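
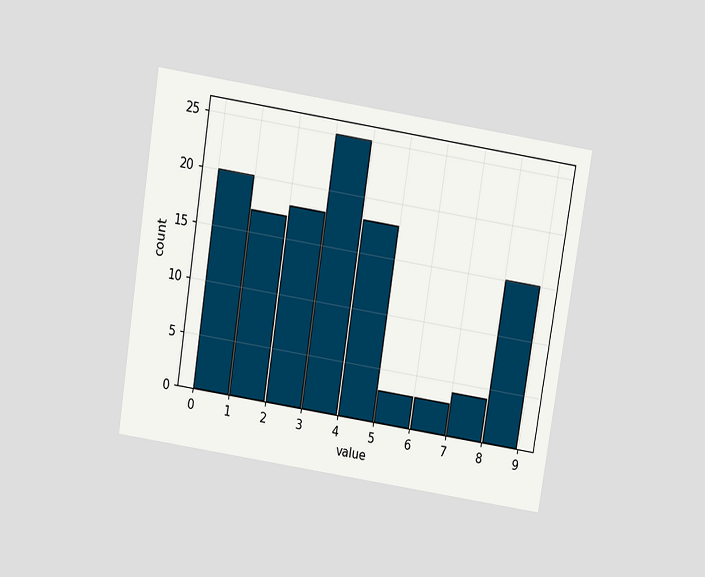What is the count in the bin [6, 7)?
3

The chart is tilted about 9° clockwise and viewed slightly from above. The [6, 7) bin has height 3.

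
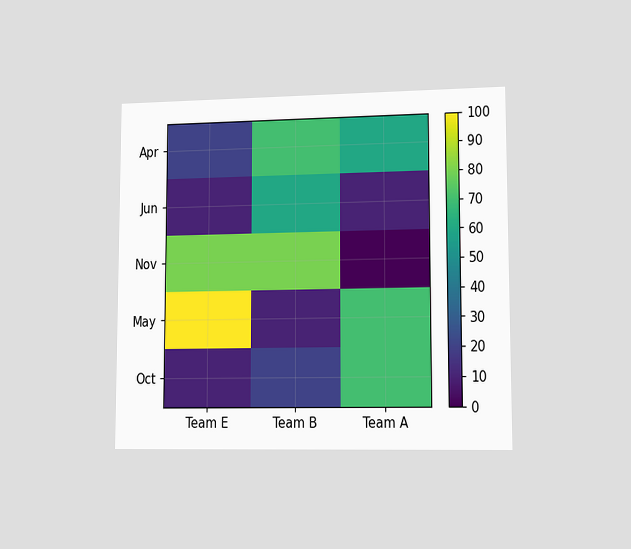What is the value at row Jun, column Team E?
10

The chart is viewed slightly from the right. Matching cell (Jun, Team E) against the colorbar gives 10.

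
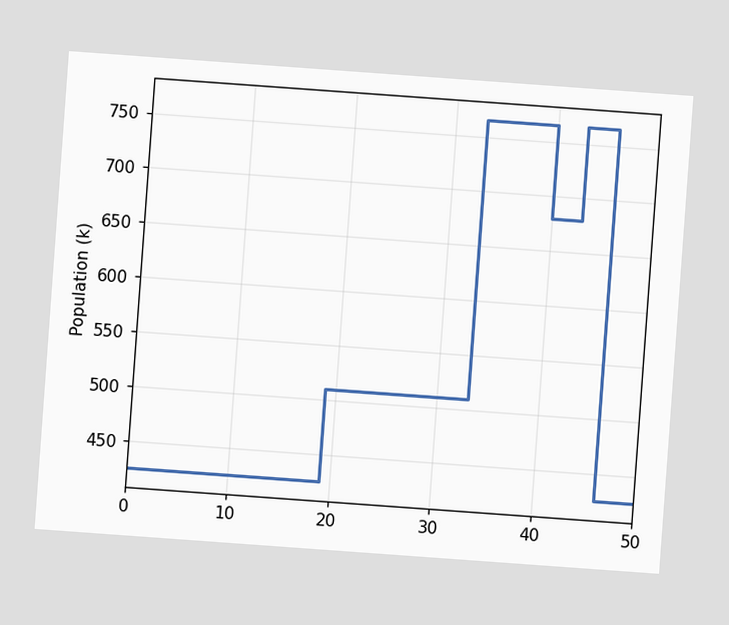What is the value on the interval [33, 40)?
The chart is tilted about 4° clockwise. On [33, 40) the step sits at 765k.

765k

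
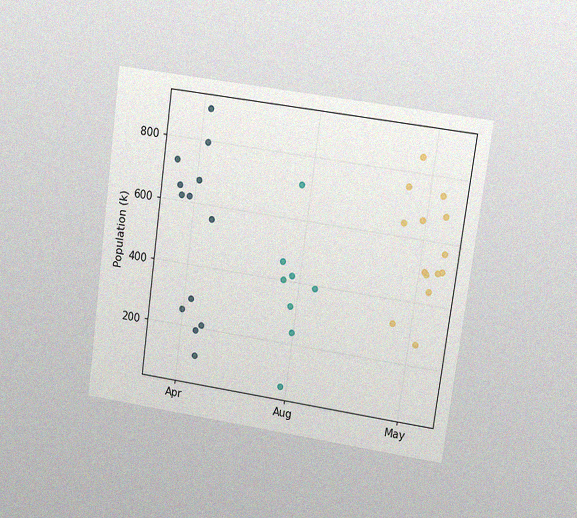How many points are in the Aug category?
The chart is tilted about 8° clockwise and viewed at a slight angle, with some photo noise. Counting the markers in the Aug column gives 8.

8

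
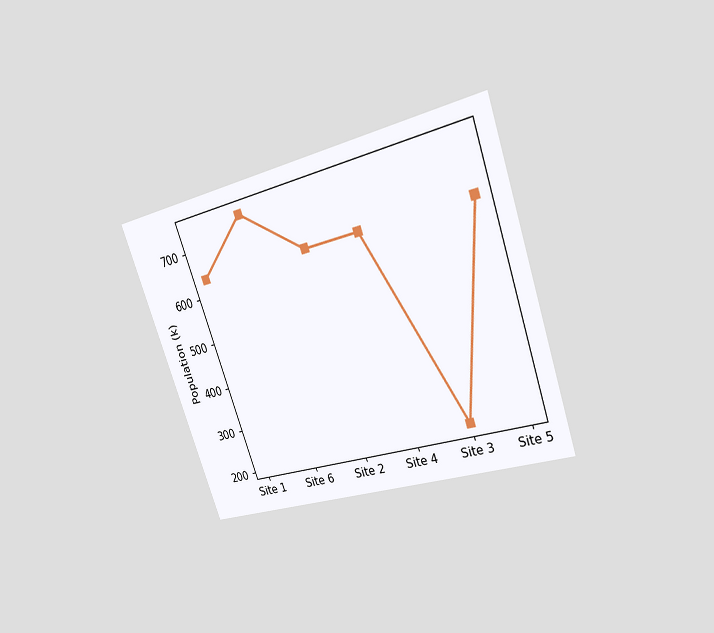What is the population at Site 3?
212k

The chart is tilted about 19° counter-clockwise and viewed at a slight angle. At Site 3, the line is at 212k.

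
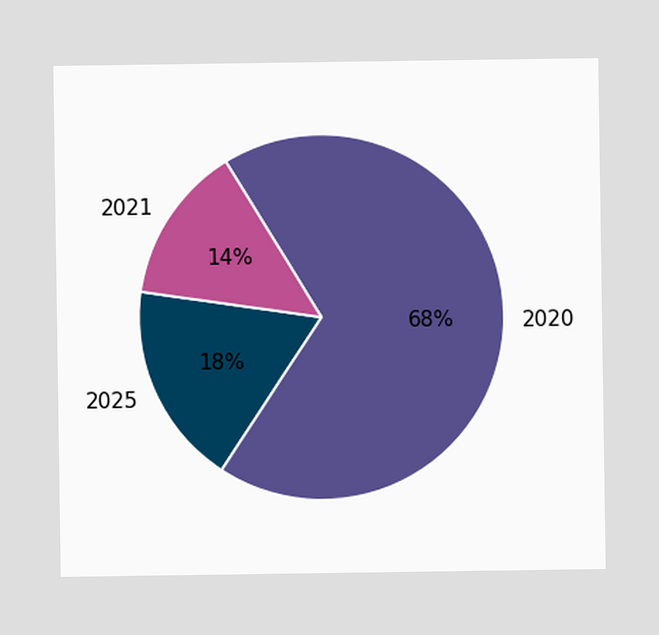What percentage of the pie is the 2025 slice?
The 2025 slice takes up 18% of the pie.

18%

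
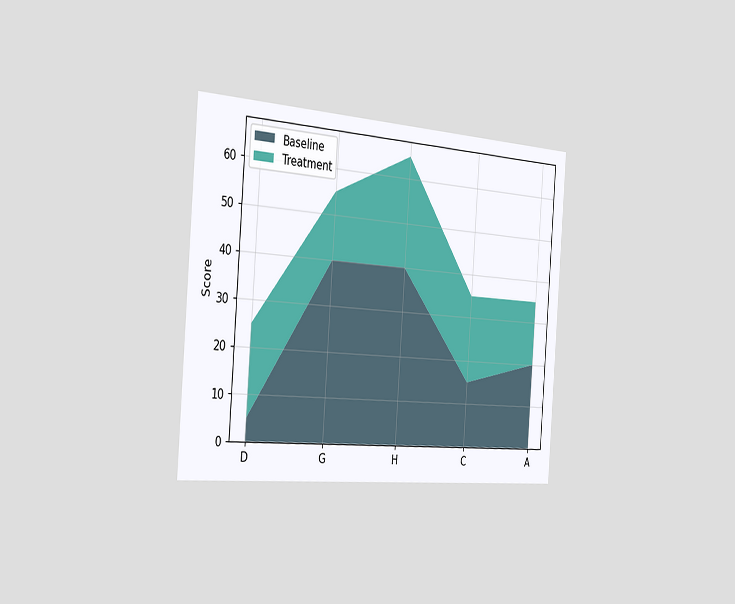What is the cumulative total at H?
The chart is tilted about 4° clockwise and viewed slightly from the left. The stacked total at H reaches 65.

65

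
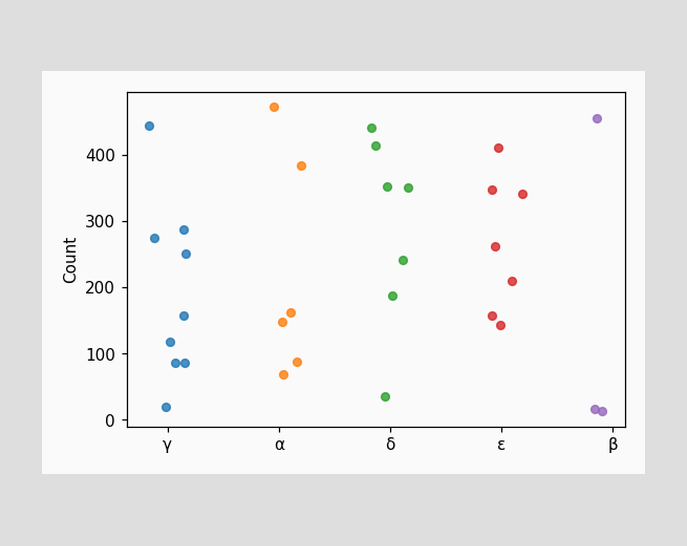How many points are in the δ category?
Counting the markers in the δ column gives 7.

7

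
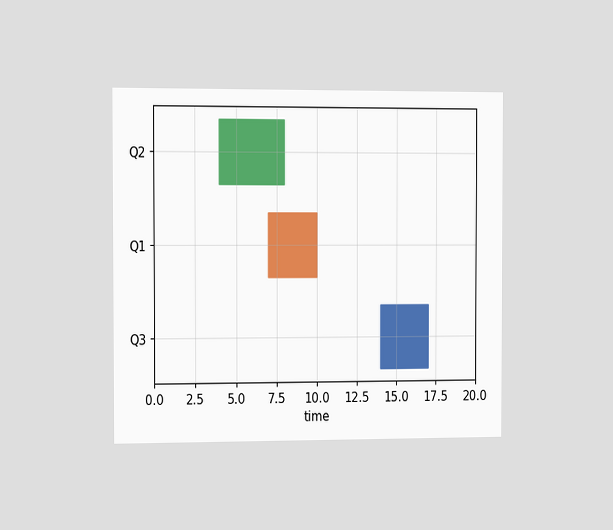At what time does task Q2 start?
4

The chart is viewed slightly from the left. The Q2 bar begins at t=4.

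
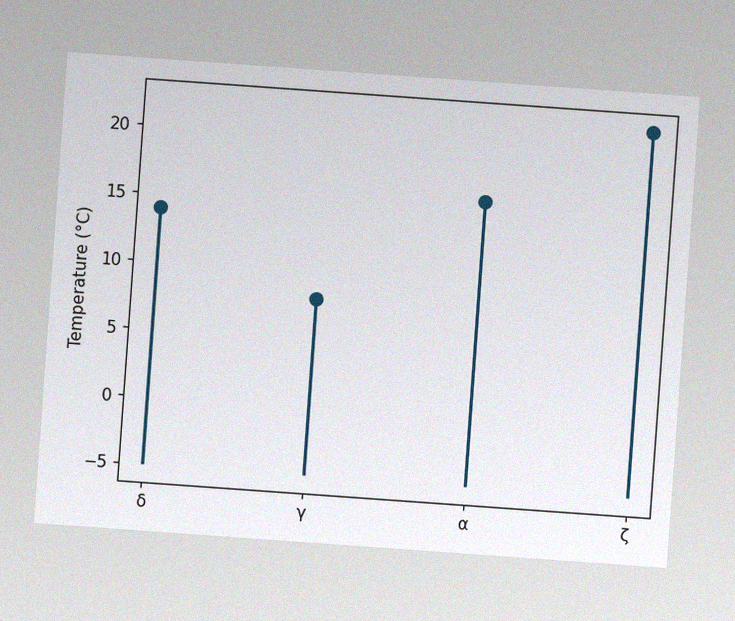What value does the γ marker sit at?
The chart is tilted about 4° clockwise, with some photo noise. The γ marker sits at 8°C.

8°C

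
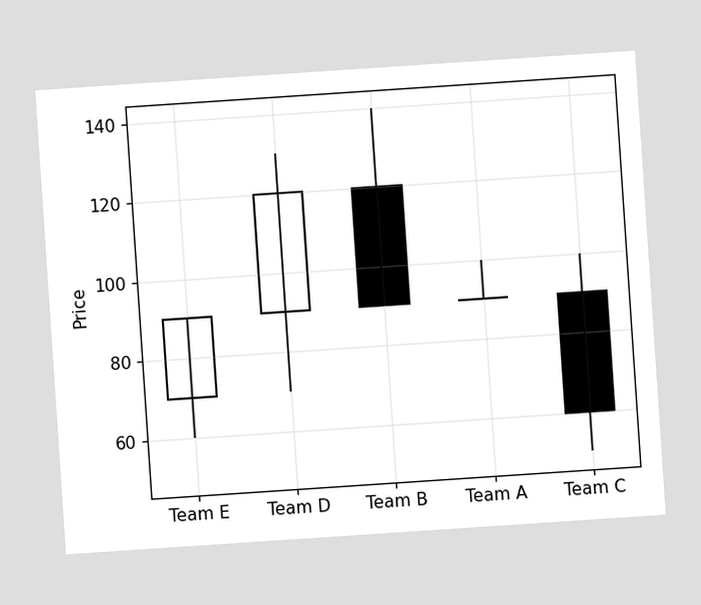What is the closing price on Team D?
The chart is tilted about 4° counter-clockwise. The Team D candle closes at 120.

120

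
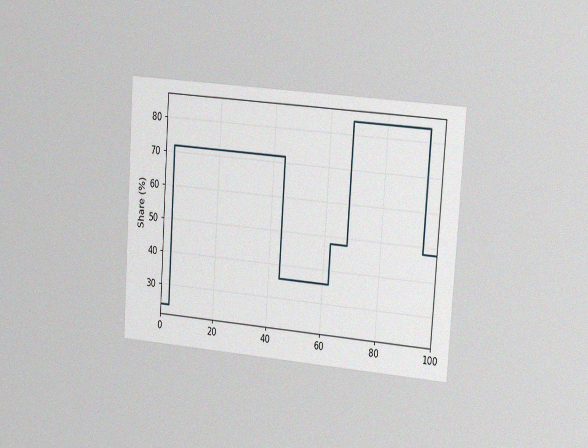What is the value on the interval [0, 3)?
The chart is tilted about 4° clockwise and viewed slightly from the right, with some photo noise. On [0, 3) the step sits at 24%.

24%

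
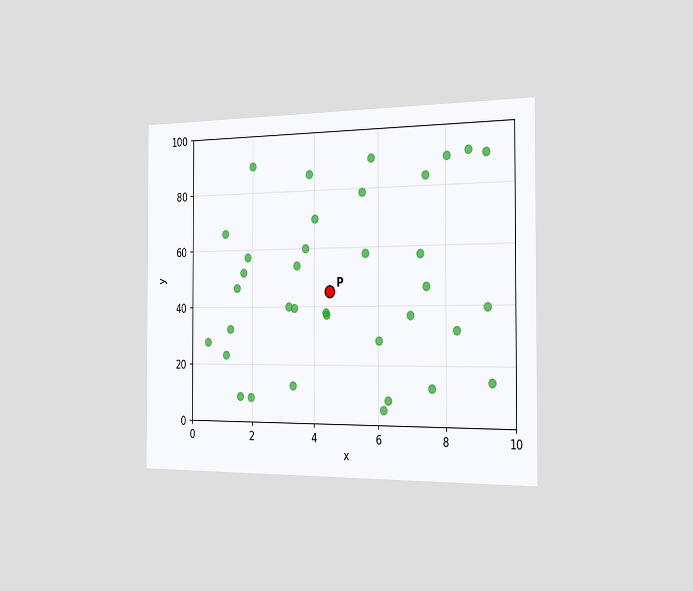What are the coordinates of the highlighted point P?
The chart is viewed slightly from the right. Following the gridlines from P to each axis, P sits at (4.5, 45).

(4.5, 45)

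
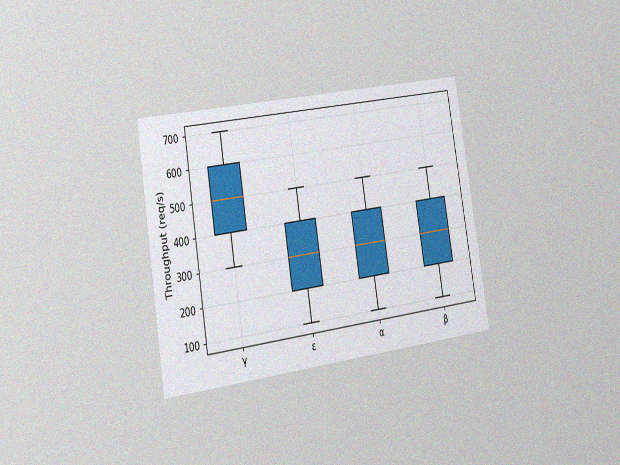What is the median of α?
The chart is tilted about 9° counter-clockwise and viewed slightly from the left, with some photo noise. The median line in the α box sits at 300req/s.

300req/s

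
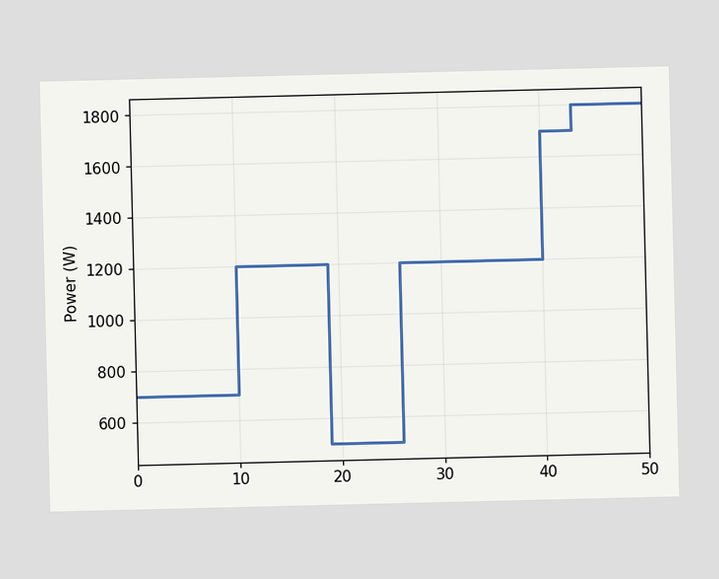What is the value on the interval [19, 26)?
On [19, 26) the step sits at 500W.

500W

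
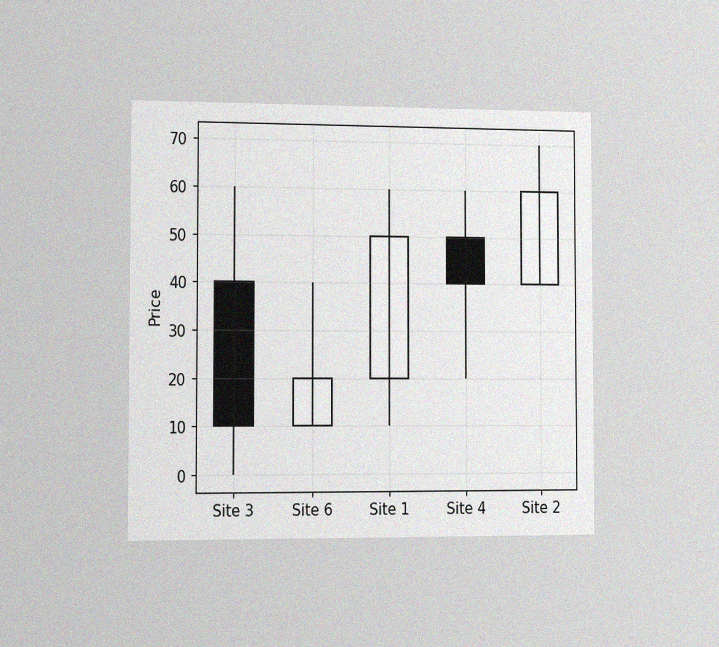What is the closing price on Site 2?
60

The chart is viewed slightly from the left, with some photo noise. The Site 2 candle closes at 60.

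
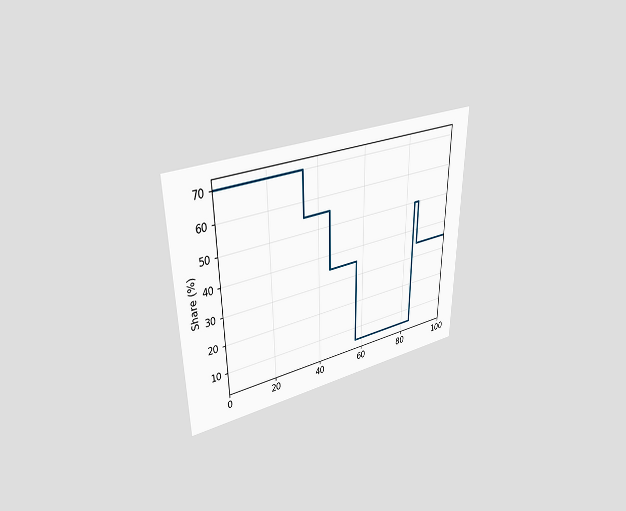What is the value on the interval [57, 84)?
The chart is viewed at a slight angle. On [57, 84) the step sits at 5%.

5%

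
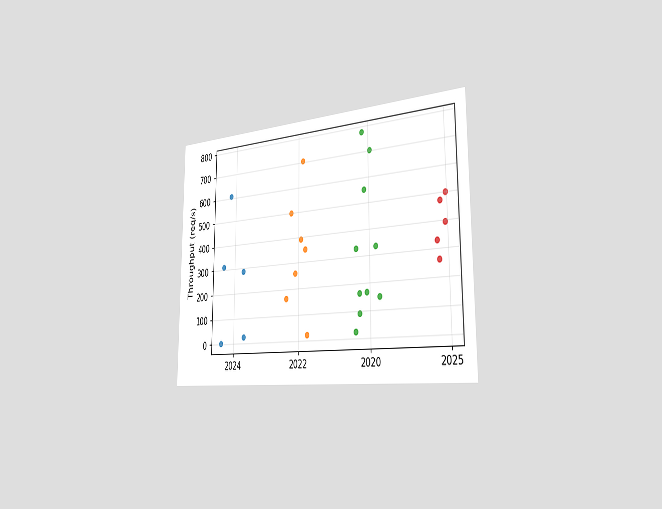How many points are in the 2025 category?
The chart is viewed slightly from the right. Counting the markers in the 2025 column gives 5.

5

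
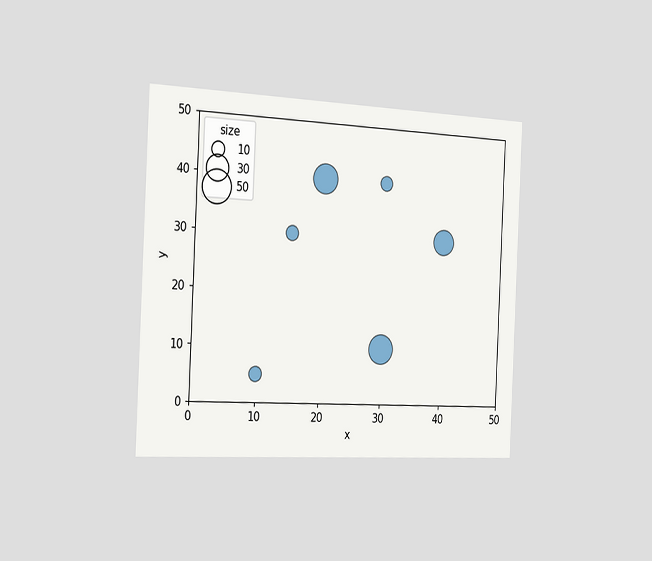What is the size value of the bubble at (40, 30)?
30

The chart is tilted about 3° clockwise and viewed slightly from the left. Matching the bubble at (40, 30) against the size legend gives 30.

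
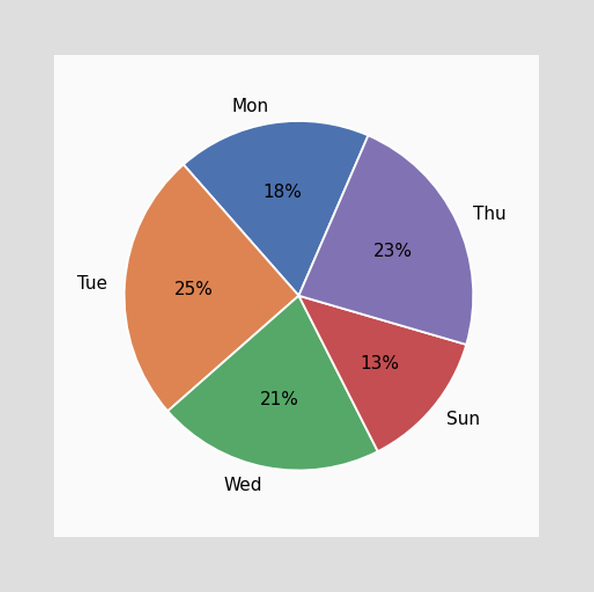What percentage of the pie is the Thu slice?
23%

The Thu slice takes up 23% of the pie.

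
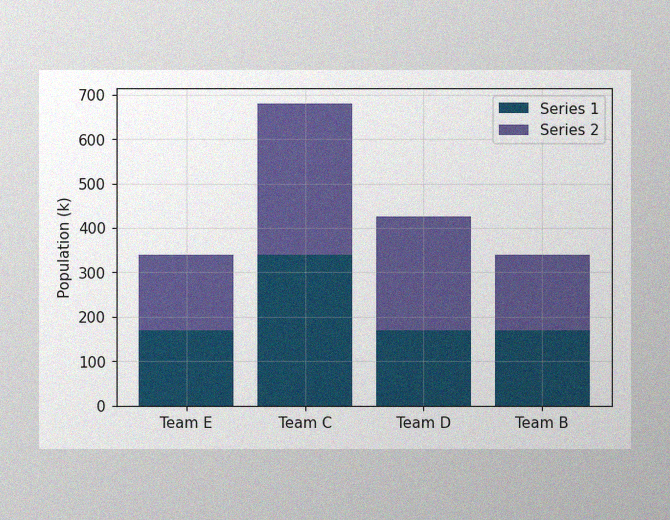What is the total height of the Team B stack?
The image has some photo noise and uneven lighting. The Team B stack's top reaches 340k on the y-axis.

340k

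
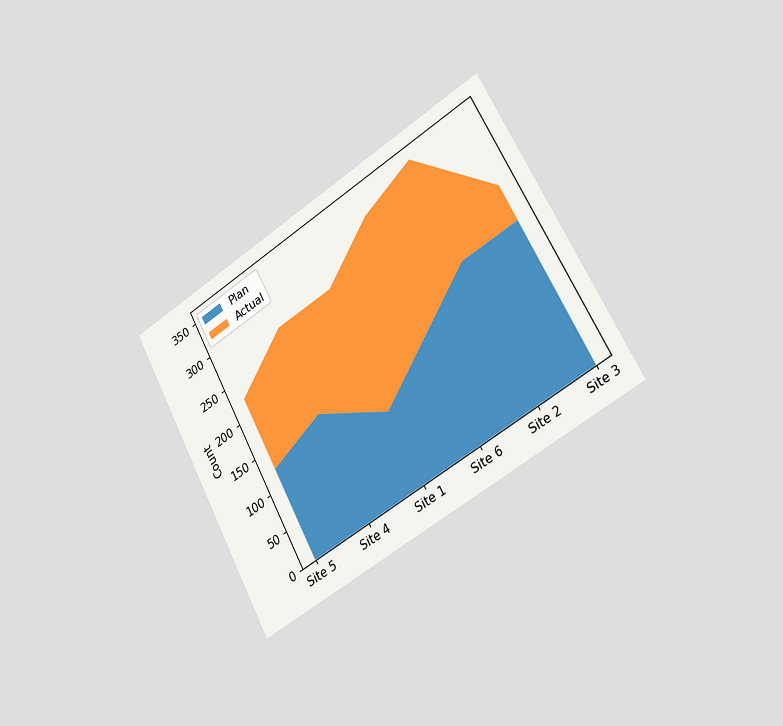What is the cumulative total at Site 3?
The chart is tilted about 29° counter-clockwise and viewed slightly from the right. The stacked total at Site 3 reaches 250.

250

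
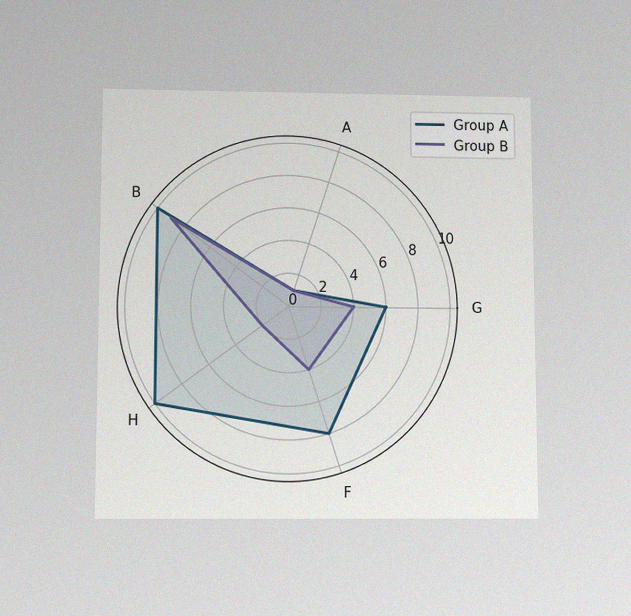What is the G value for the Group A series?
6

The chart is viewed slightly from below, with some photo noise. On the G axis, Group A reaches 6.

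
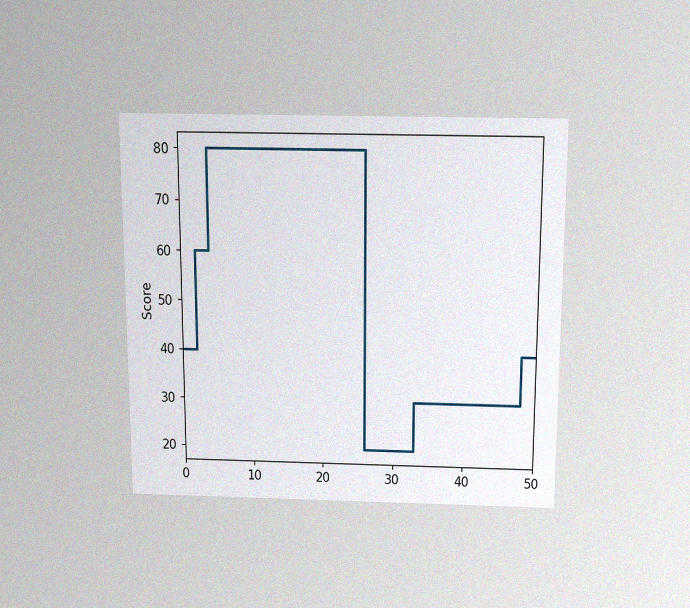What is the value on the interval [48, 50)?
The chart is viewed slightly from above, with some photo noise. On [48, 50) the step sits at 40.

40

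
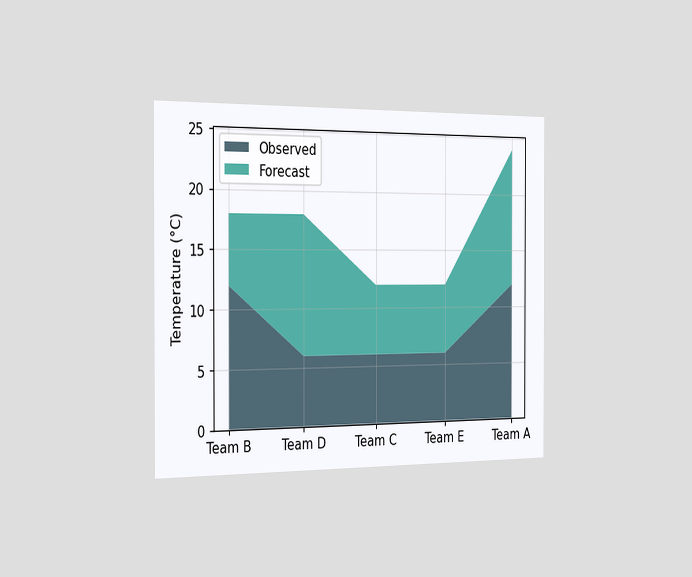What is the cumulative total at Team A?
24°C

The chart is viewed slightly from the left. The stacked total at Team A reaches 24°C.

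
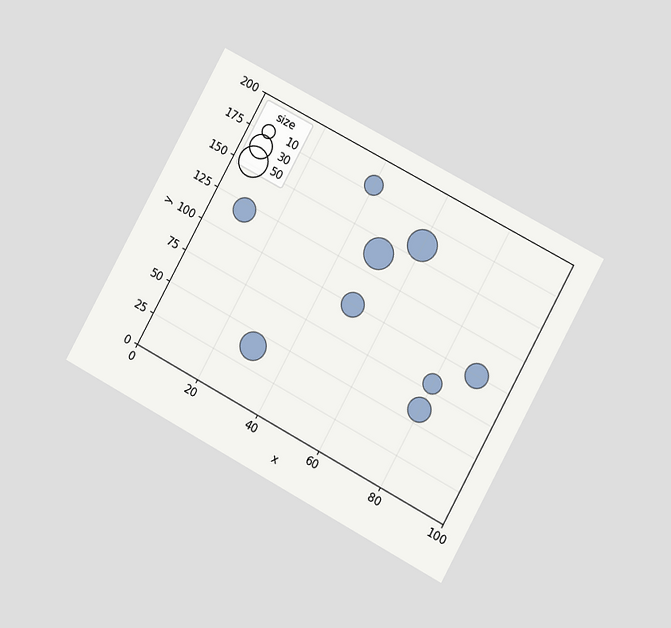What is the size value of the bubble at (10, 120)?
30

The chart is tilted about 29° clockwise and viewed at a slight angle. Matching the bubble at (10, 120) against the size legend gives 30.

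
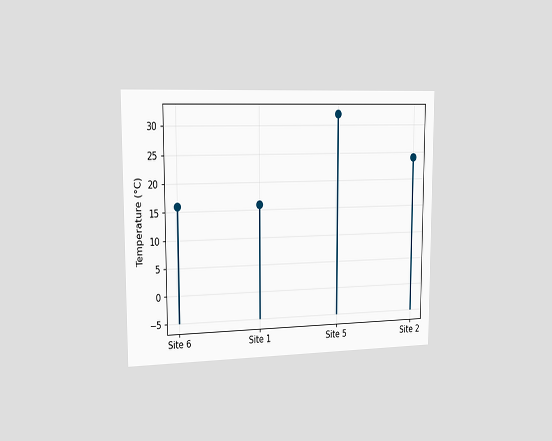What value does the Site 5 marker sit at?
The chart is viewed slightly from the left. The Site 5 marker sits at 32°C.

32°C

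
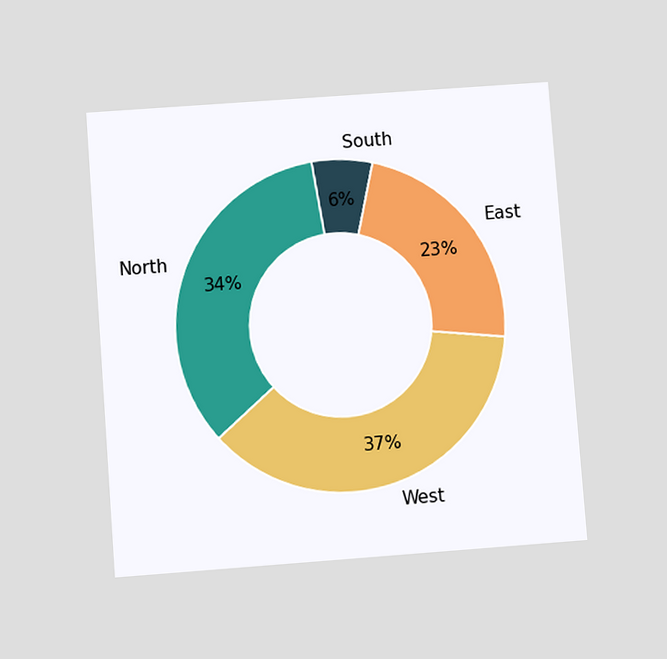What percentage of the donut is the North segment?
The chart is tilted about 4° counter-clockwise and viewed slightly from below. The North segment takes up 34% of the ring.

34%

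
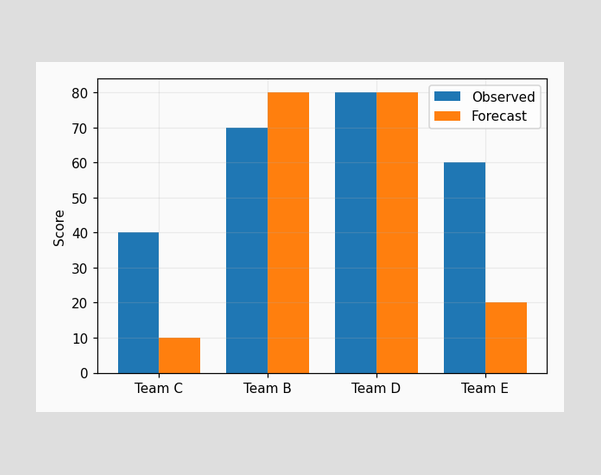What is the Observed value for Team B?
The Observed bar at Team B reaches 70 on the y-axis.

70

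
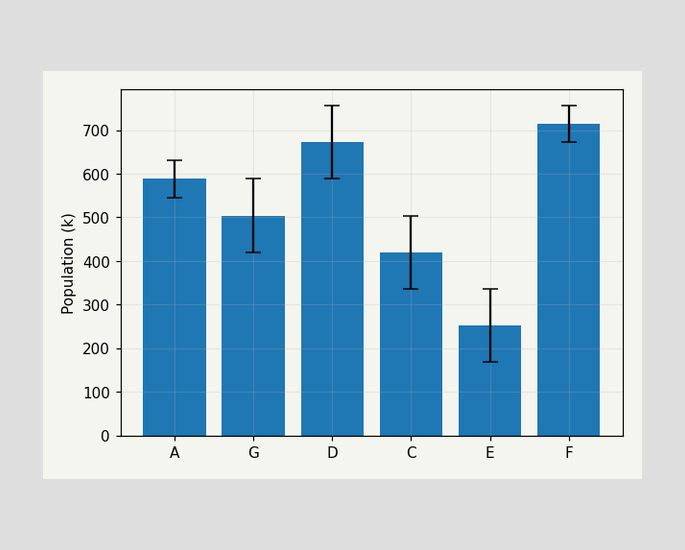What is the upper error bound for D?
756k

The D bar's upper whisker reaches 756k.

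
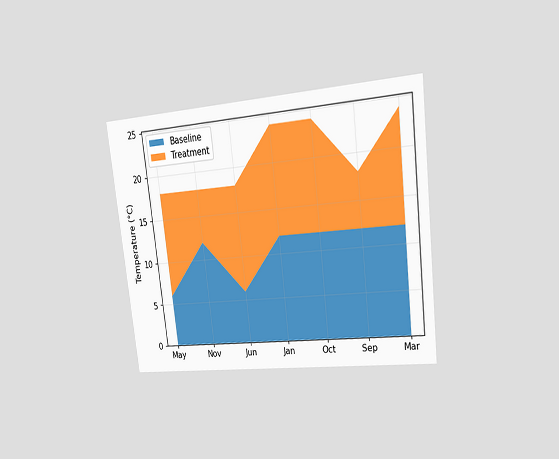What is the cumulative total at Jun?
The chart is tilted about 7° counter-clockwise and viewed slightly from the right. The stacked total at Jun reaches 18°C.

18°C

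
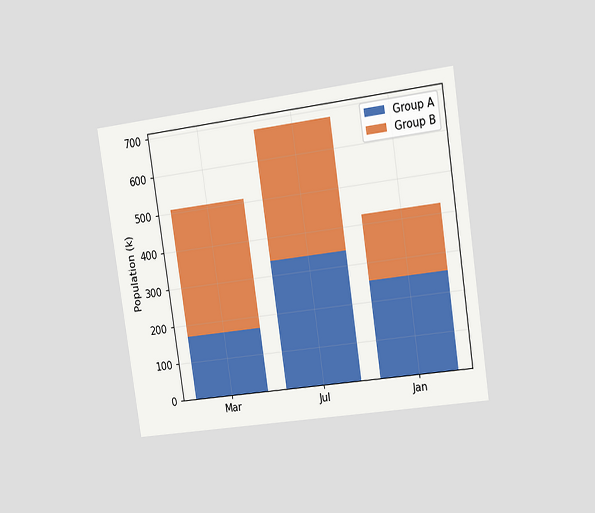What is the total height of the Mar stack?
The chart is tilted about 8° counter-clockwise and viewed slightly from the right. The Mar stack's top reaches 510k on the y-axis.

510k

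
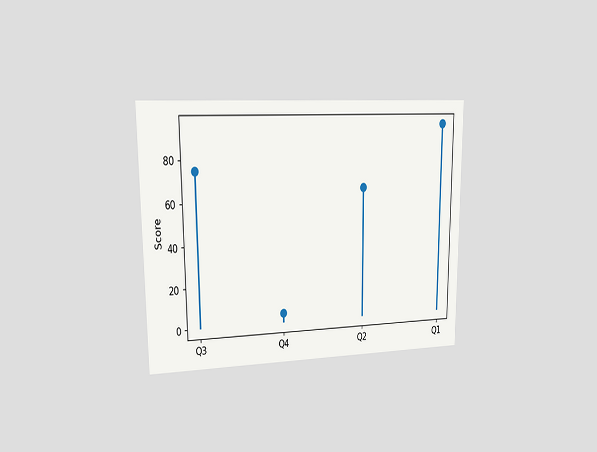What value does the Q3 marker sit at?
The chart is viewed at a slight angle. The Q3 marker sits at 75.

75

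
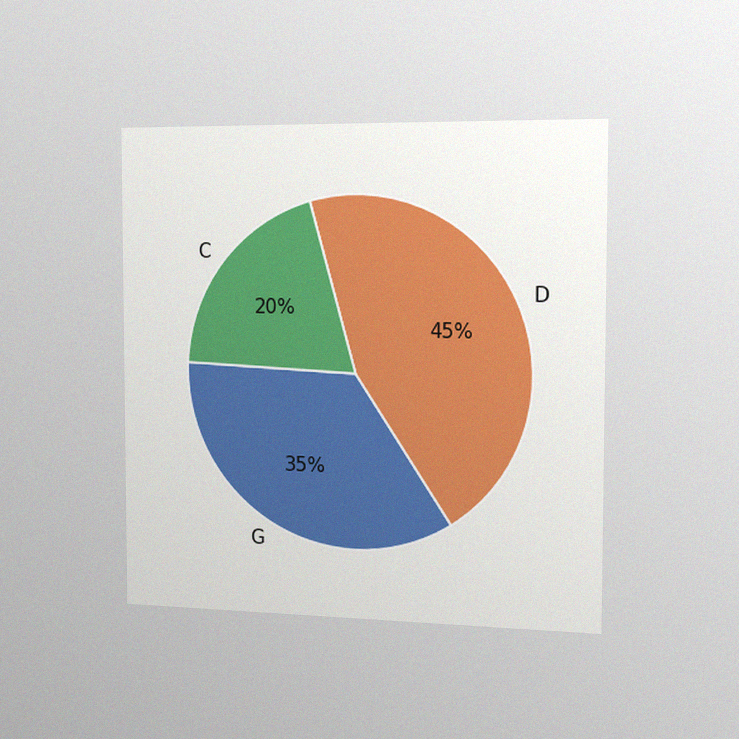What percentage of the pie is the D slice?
The chart is viewed slightly from the right, with some photo noise. The D slice takes up 45% of the pie.

45%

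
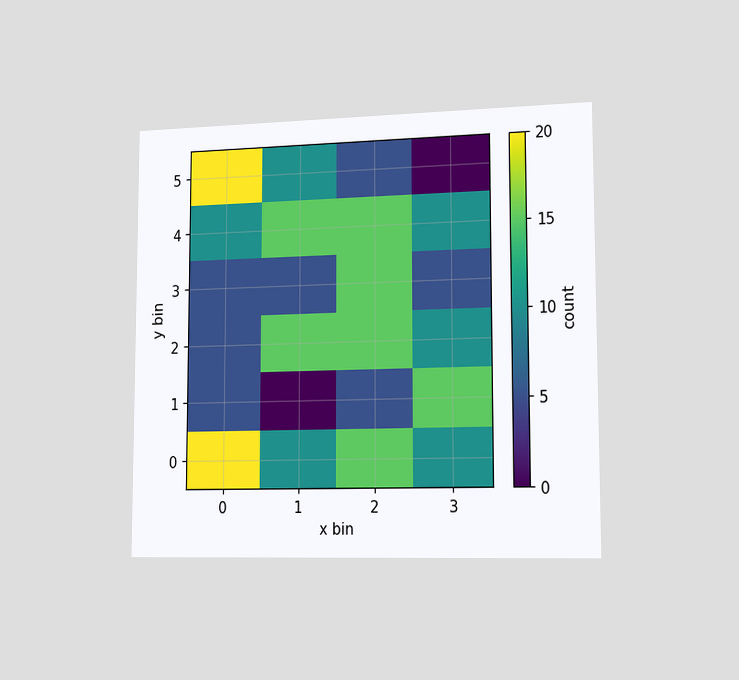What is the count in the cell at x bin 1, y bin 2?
The chart is viewed slightly from the right. Matching the cell (1, 2) against the colorbar gives 15.

15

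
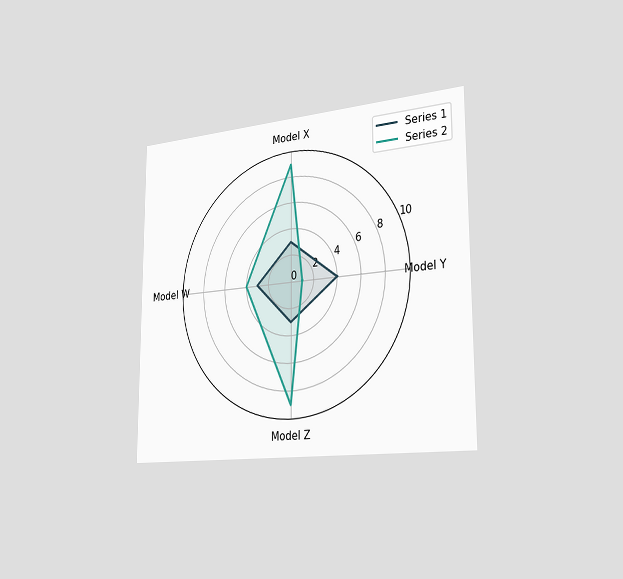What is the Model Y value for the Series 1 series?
4

The chart is viewed slightly from the right. On the Model Y axis, Series 1 reaches 4.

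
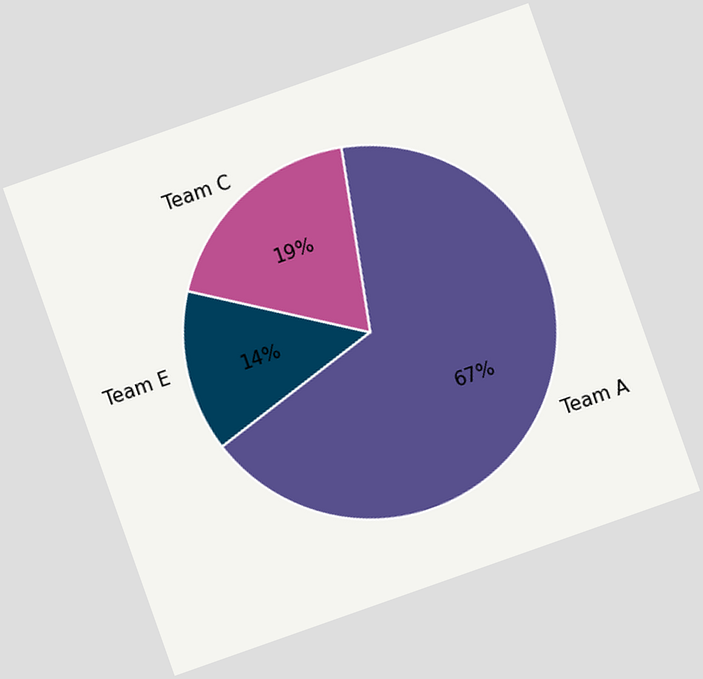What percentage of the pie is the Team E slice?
The chart is tilted about 19° counter-clockwise. The Team E slice takes up 14% of the pie.

14%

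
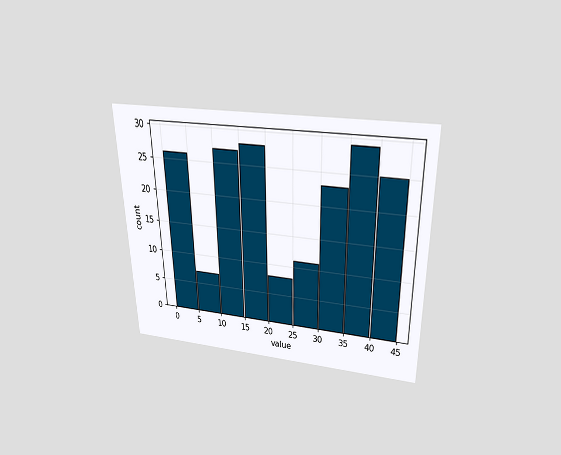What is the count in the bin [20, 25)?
8

The chart is viewed slightly from above. The [20, 25) bin has height 8.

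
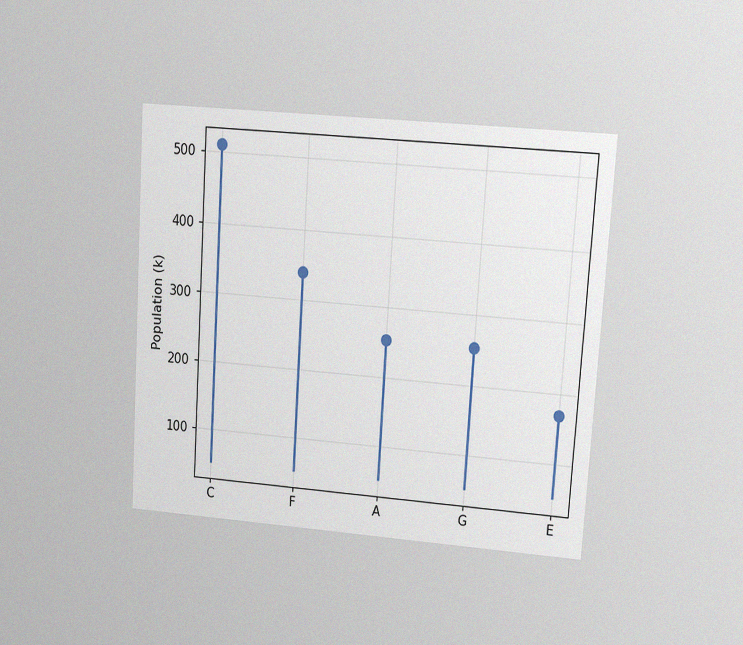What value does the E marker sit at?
The chart is tilted about 4° clockwise and viewed at a slight angle, with some photo noise. The E marker sits at 170k.

170k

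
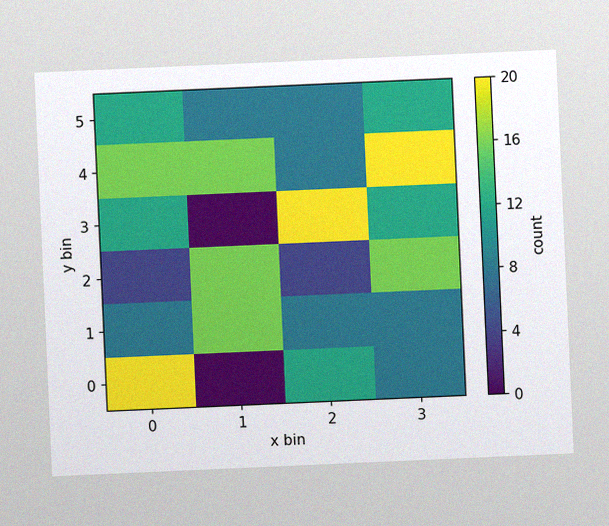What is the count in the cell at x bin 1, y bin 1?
The chart is tilted about 3° counter-clockwise, with some photo noise. Matching the cell (1, 1) against the colorbar gives 16.

16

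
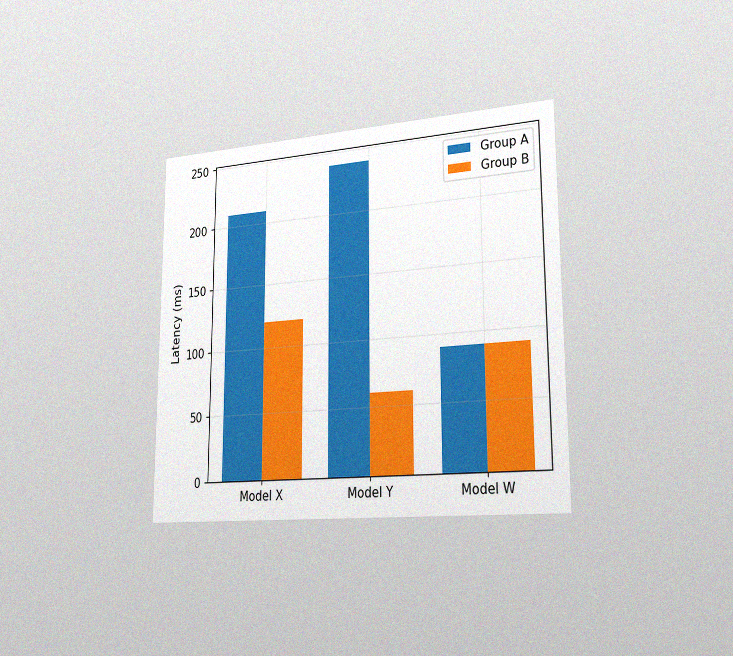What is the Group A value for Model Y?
240ms

The chart is viewed slightly from the right, with some photo noise. The Group A bar at Model Y reaches 240ms on the y-axis.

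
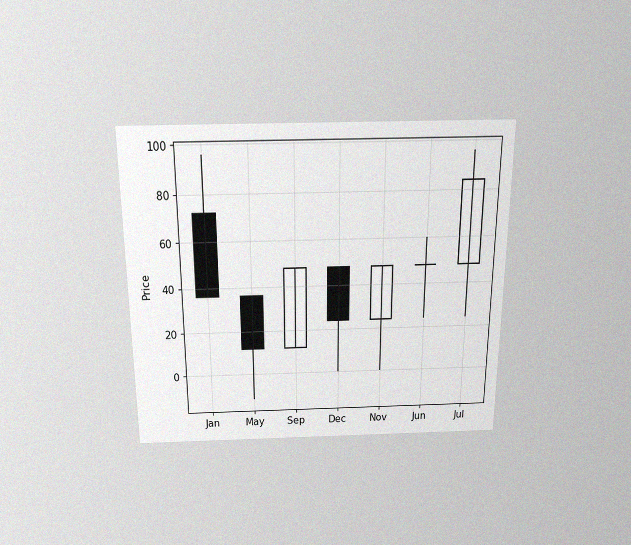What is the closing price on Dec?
24

The chart is viewed slightly from above, with some photo noise. The Dec candle closes at 24.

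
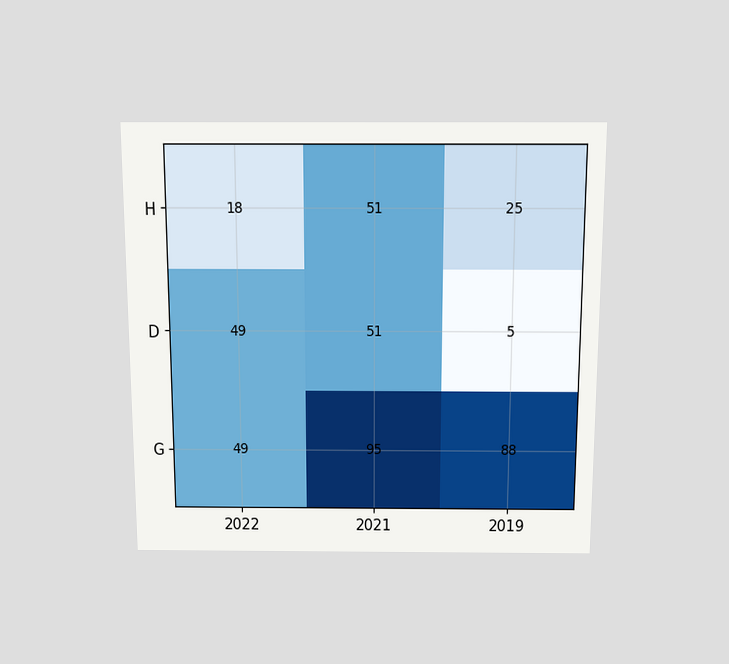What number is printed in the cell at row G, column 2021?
95

The chart is viewed slightly from above. The (G, 2021) cell reads 95.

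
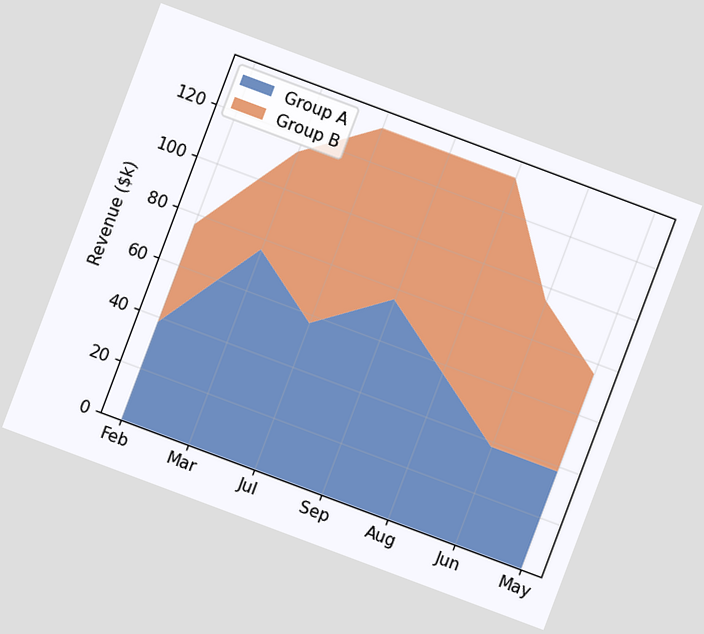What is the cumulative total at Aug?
The chart is tilted about 21° clockwise. The stacked total at Aug reaches $133k.

$133k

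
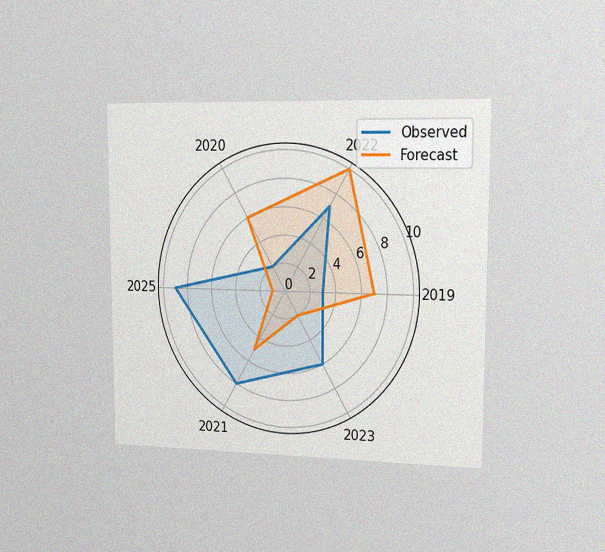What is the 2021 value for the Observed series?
The chart is viewed slightly from the right, with some photo noise. On the 2021 axis, Observed reaches 8.

8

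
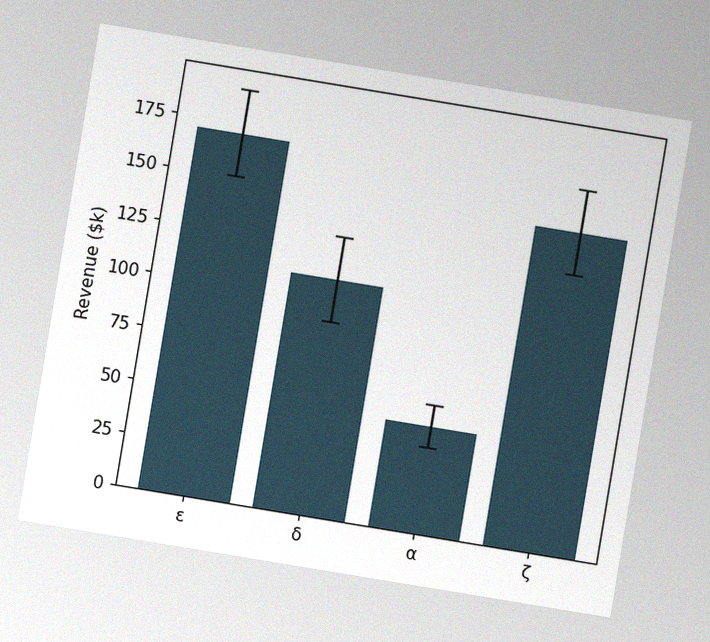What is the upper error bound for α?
$60k

The chart is tilted about 9° clockwise, with some photo noise. The α bar's upper whisker reaches $60k.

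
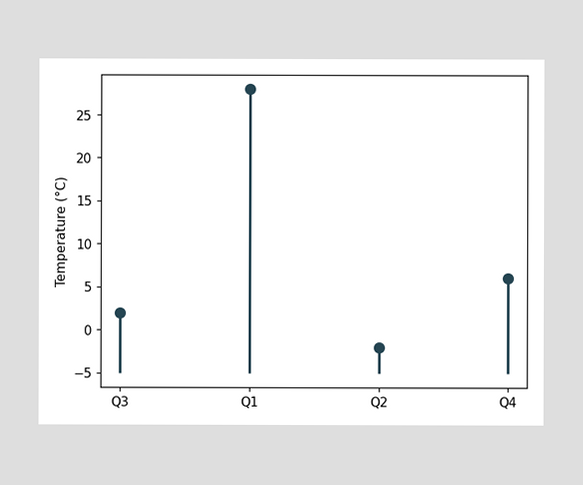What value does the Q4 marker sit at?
6°C

The Q4 marker sits at 6°C.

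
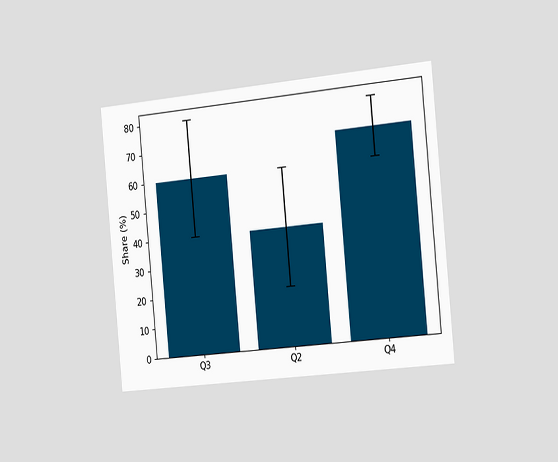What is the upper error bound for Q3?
The chart is tilted about 5° counter-clockwise and viewed slightly from the right. The Q3 bar's upper whisker reaches 80%.

80%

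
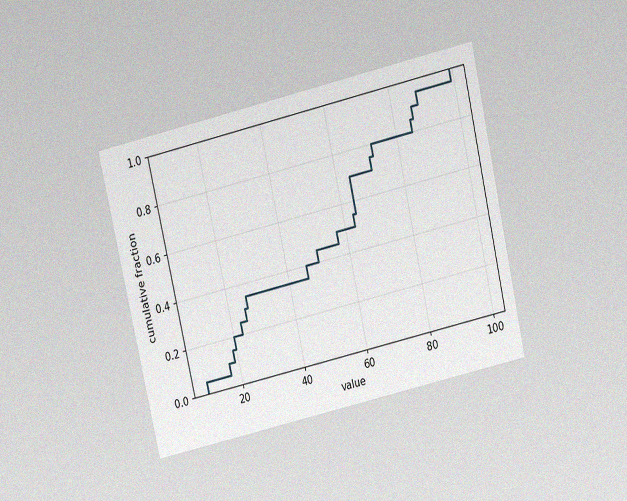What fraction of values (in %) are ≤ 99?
100%

The chart is tilted about 13° counter-clockwise and viewed at a slight angle, with some photo noise. At x=99 the ECDF step is at 100%.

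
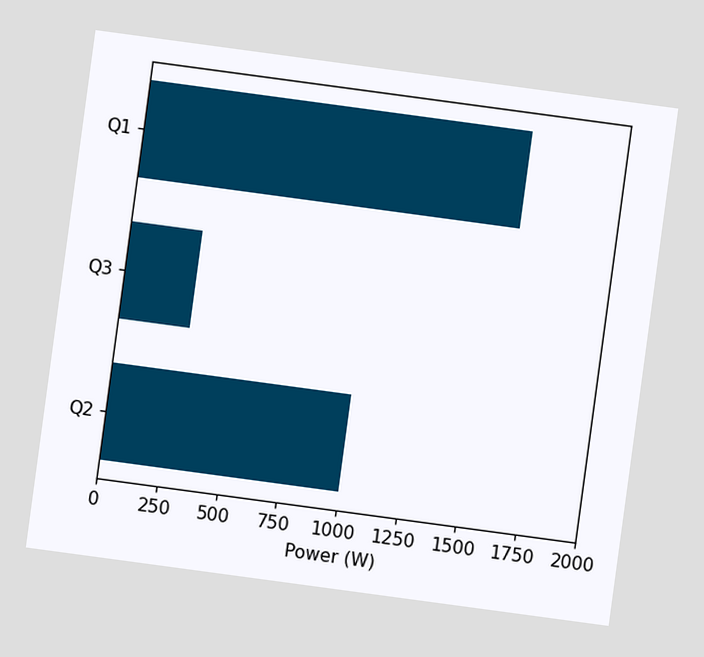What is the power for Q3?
The chart is tilted about 8° clockwise. Reading along the chart's x-axis, the Q3 bar reaches 300W.

300W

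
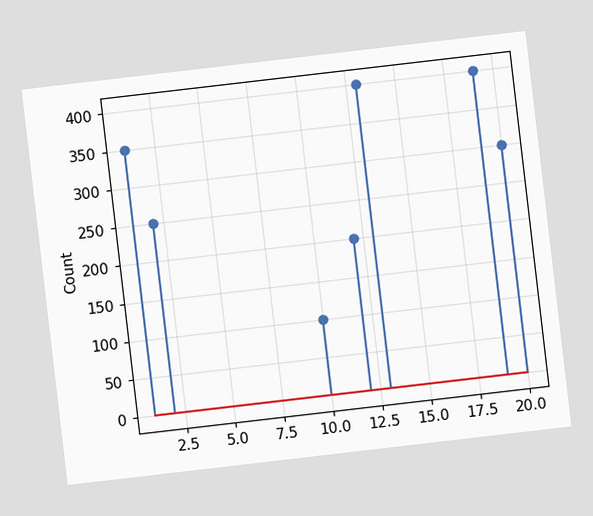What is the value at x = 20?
300

The chart is tilted about 7° counter-clockwise. The stem at x=20 reaches 300.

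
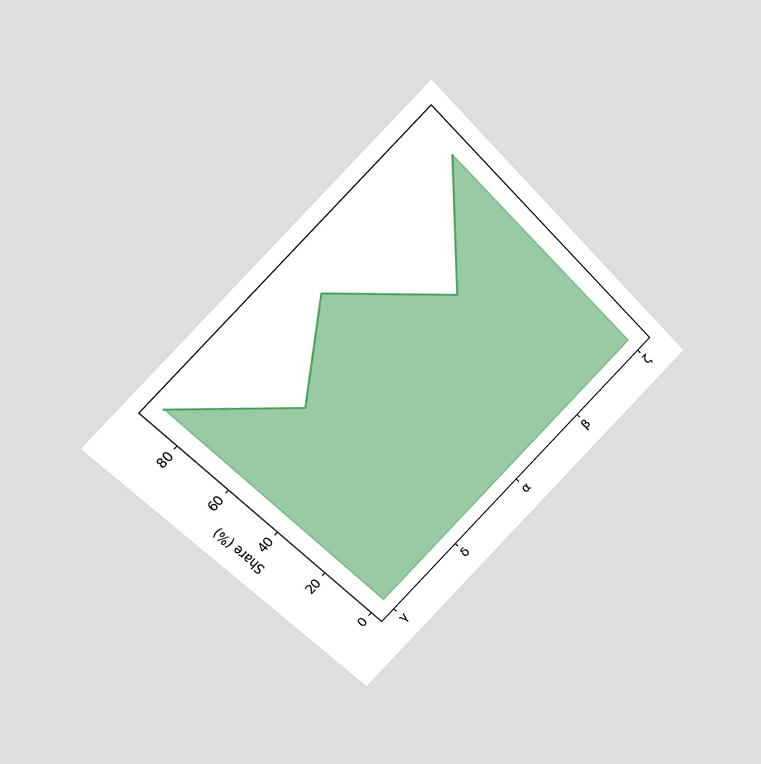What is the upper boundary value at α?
80%

The chart is tilted about 45° counter-clockwise and viewed at a slight angle. At α the upper boundary is at 80%.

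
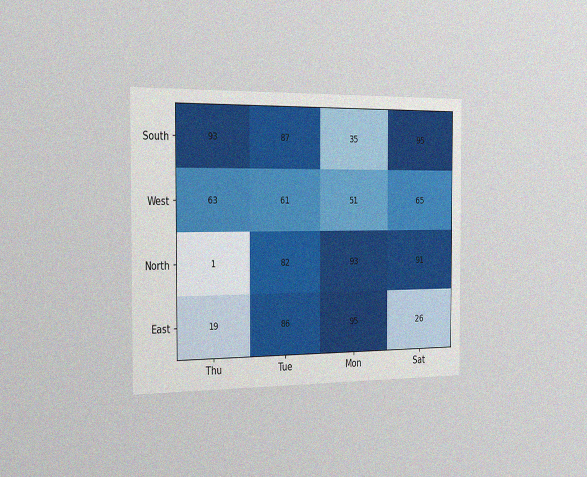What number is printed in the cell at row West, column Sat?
The chart is viewed slightly from the left, with some photo noise. The (West, Sat) cell reads 65.

65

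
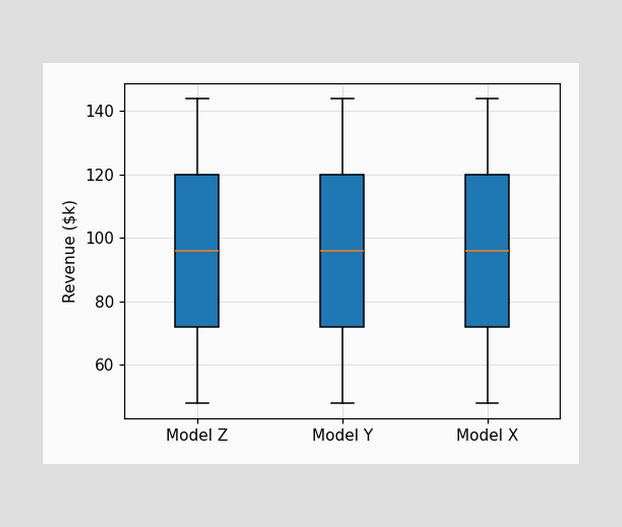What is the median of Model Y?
The median line in the Model Y box sits at $96k.

$96k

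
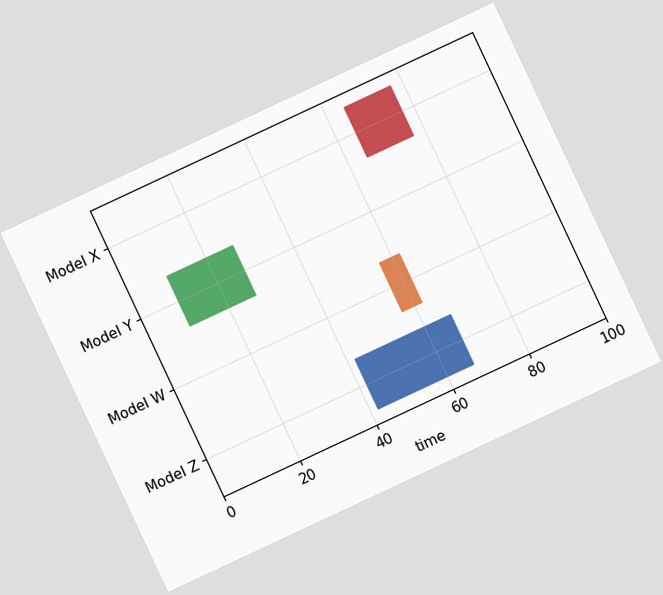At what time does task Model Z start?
42

The chart is tilted about 25° counter-clockwise. The Model Z bar begins at t=42.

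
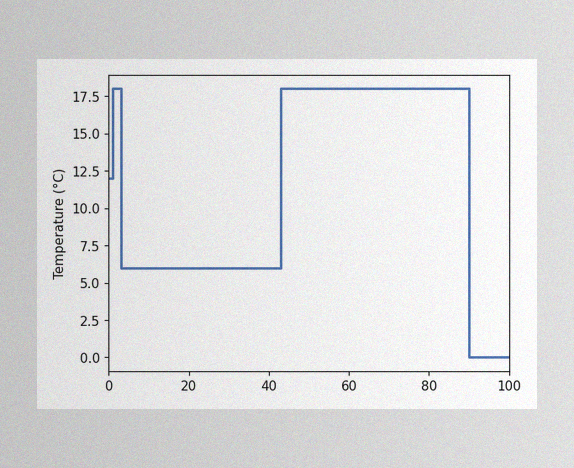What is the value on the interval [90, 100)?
The image has some photo noise and uneven lighting. On [90, 100) the step sits at 0°C.

0°C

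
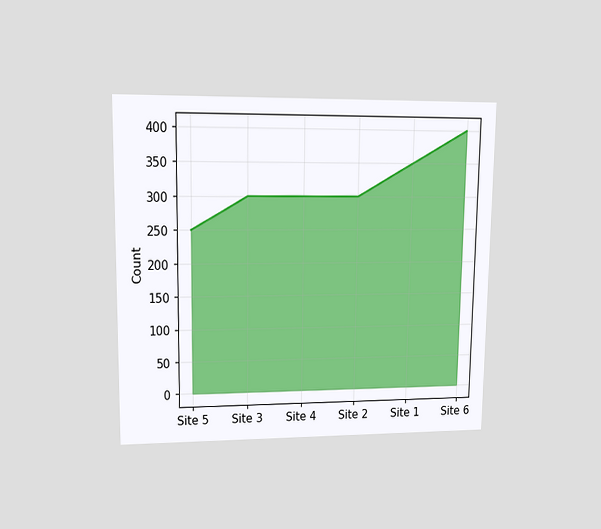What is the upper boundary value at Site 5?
250

The chart is viewed at a slight angle. At Site 5 the upper boundary is at 250.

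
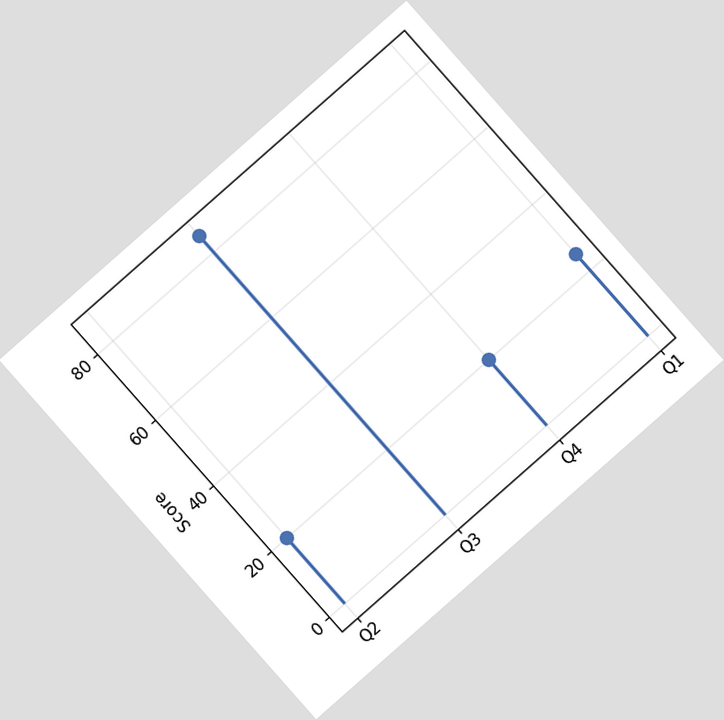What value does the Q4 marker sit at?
20

The chart is tilted about 41° counter-clockwise. The Q4 marker sits at 20.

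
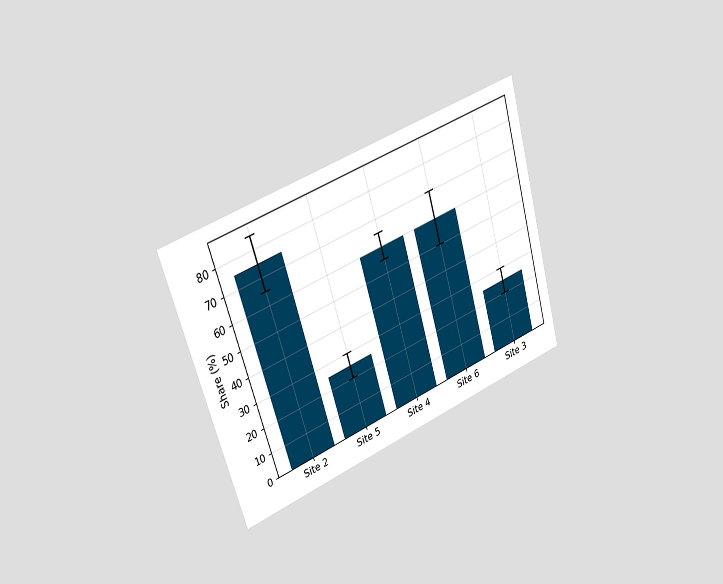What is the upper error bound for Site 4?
The chart is tilted about 17° counter-clockwise and viewed slightly from the left. The Site 4 bar's upper whisker reaches 65%.

65%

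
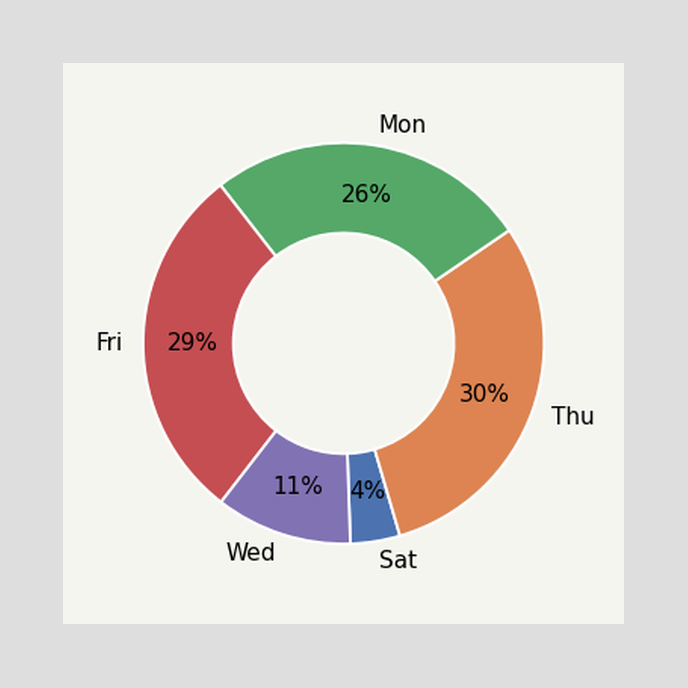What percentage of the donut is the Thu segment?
30%

The Thu segment takes up 30% of the ring.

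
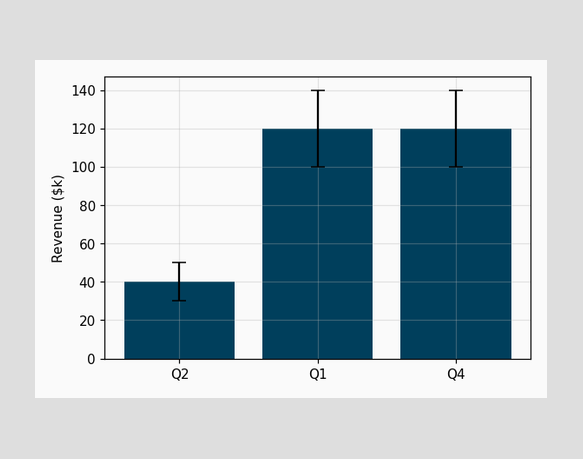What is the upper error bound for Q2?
The Q2 bar's upper whisker reaches $50k.

$50k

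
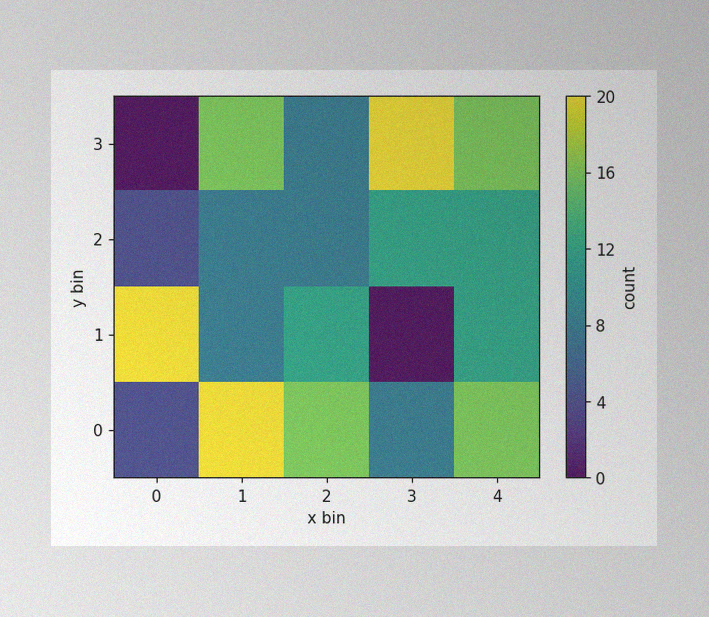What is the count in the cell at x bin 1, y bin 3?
The image has some photo noise and uneven lighting. Matching the cell (1, 3) against the colorbar gives 16.

16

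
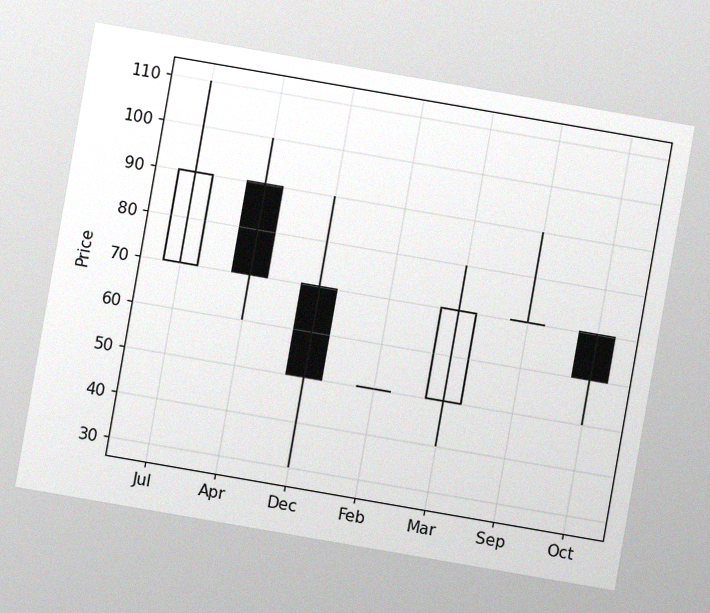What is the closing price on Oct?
60

The chart is tilted about 10° clockwise, with some photo noise. The Oct candle closes at 60.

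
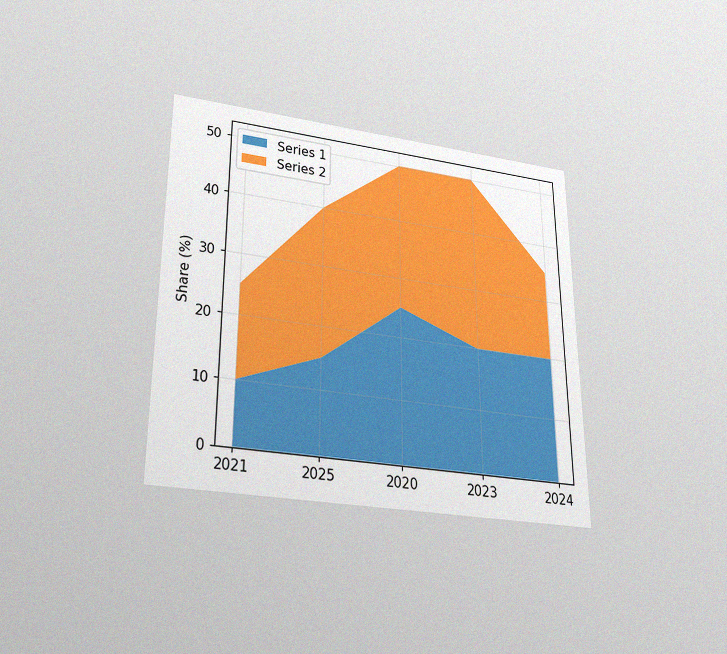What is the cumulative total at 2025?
The chart is viewed slightly from below, with some photo noise. The stacked total at 2025 reaches 40%.

40%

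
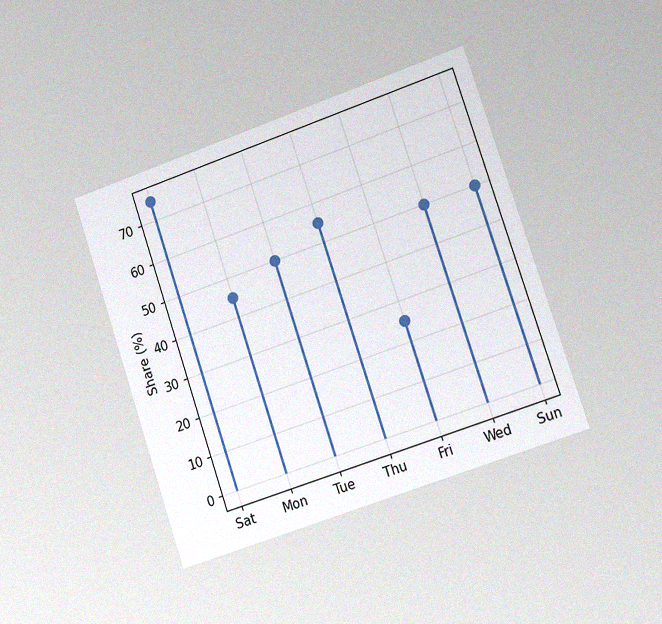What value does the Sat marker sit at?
The chart is tilted about 19° counter-clockwise and viewed slightly from the right, with some photo noise. The Sat marker sits at 75%.

75%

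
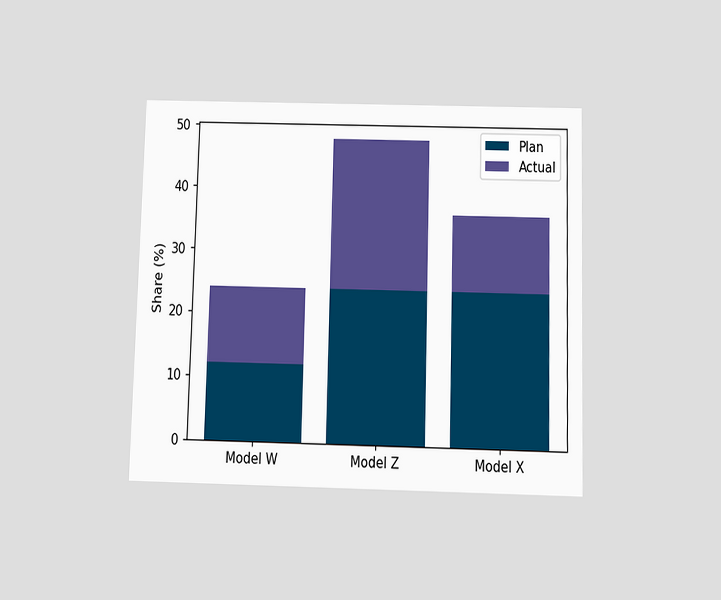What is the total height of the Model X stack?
36%

The chart is viewed slightly from below. The Model X stack's top reaches 36% on the y-axis.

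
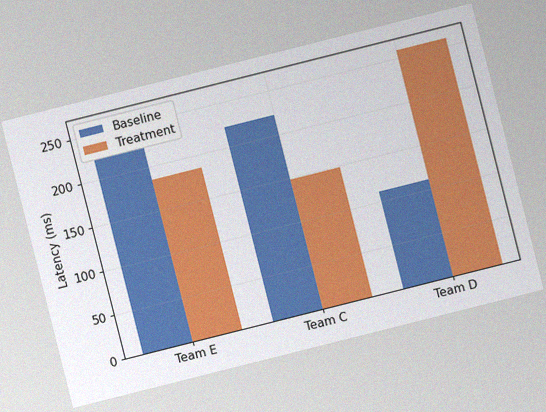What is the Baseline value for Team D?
111ms

The chart is tilted about 14° counter-clockwise, with some photo noise. The Baseline bar at Team D reaches 111ms on the y-axis.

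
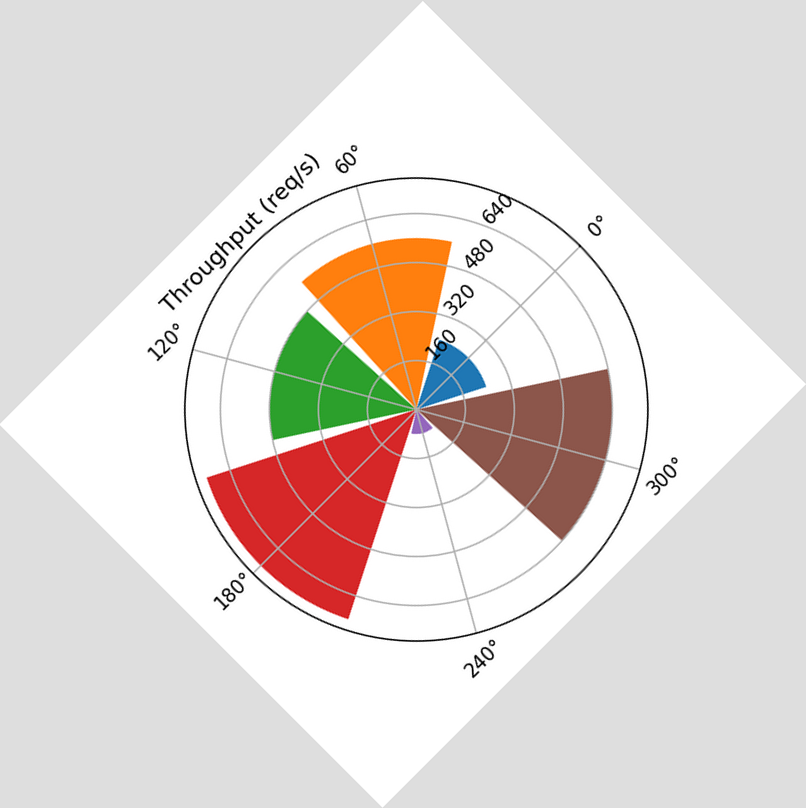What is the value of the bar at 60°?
The chart is tilted about 45° counter-clockwise. The bar at 60° reaches 560req/s on the radial axis.

560req/s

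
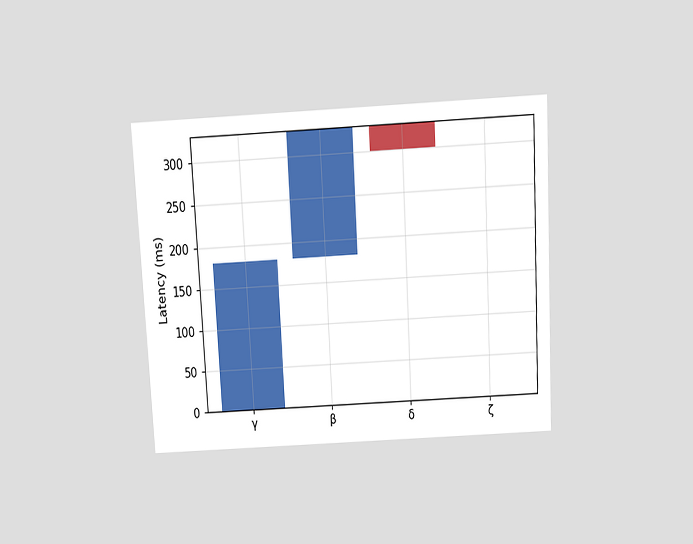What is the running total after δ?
The chart is tilted about 3° counter-clockwise and viewed slightly from above. After δ the running total reaches 300ms.

300ms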